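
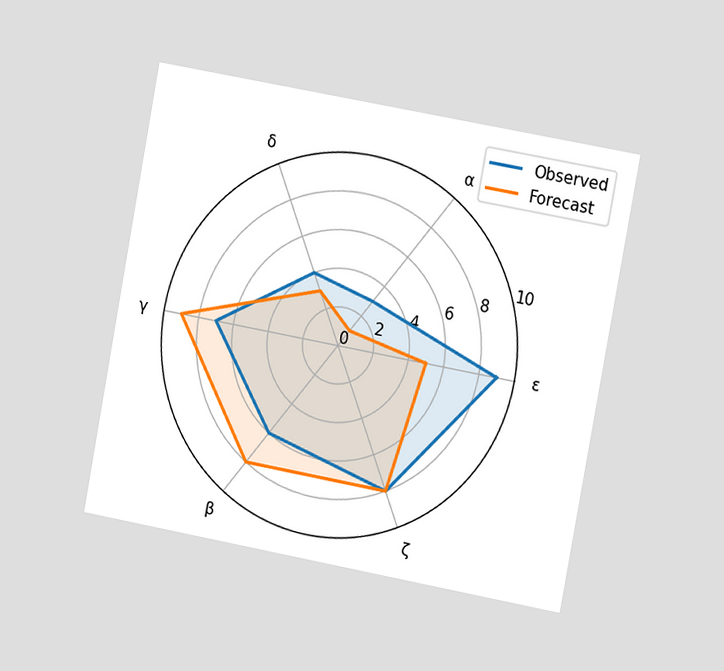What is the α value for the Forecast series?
1

The chart is tilted about 11° clockwise and viewed slightly from the right. On the α axis, Forecast reaches 1.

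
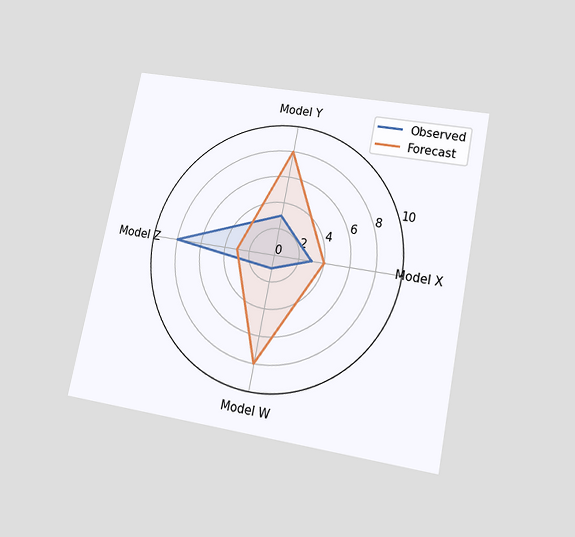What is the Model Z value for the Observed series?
8

The chart is tilted about 11° clockwise and viewed slightly from below. On the Model Z axis, Observed reaches 8.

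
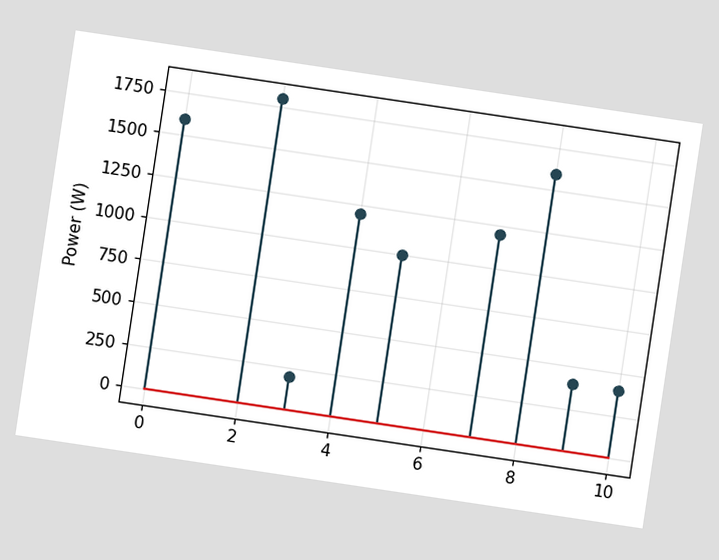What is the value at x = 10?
400W

The chart is tilted about 8° clockwise. The stem at x=10 reaches 400W.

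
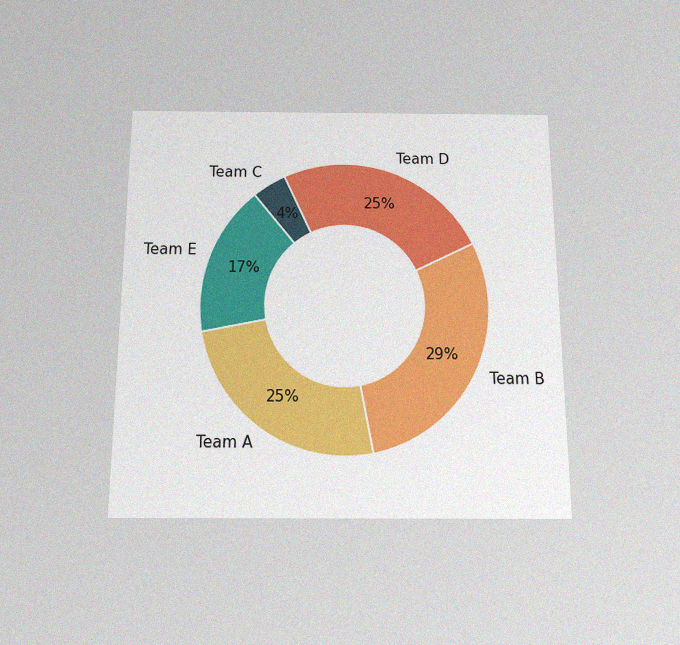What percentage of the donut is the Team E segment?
17%

The chart is viewed slightly from below, with some photo noise. The Team E segment takes up 17% of the ring.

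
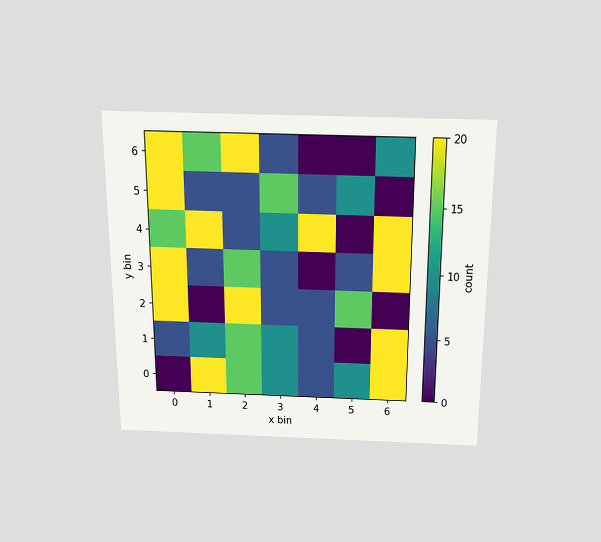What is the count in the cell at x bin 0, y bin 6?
20

The chart is viewed slightly from above. Matching the cell (0, 6) against the colorbar gives 20.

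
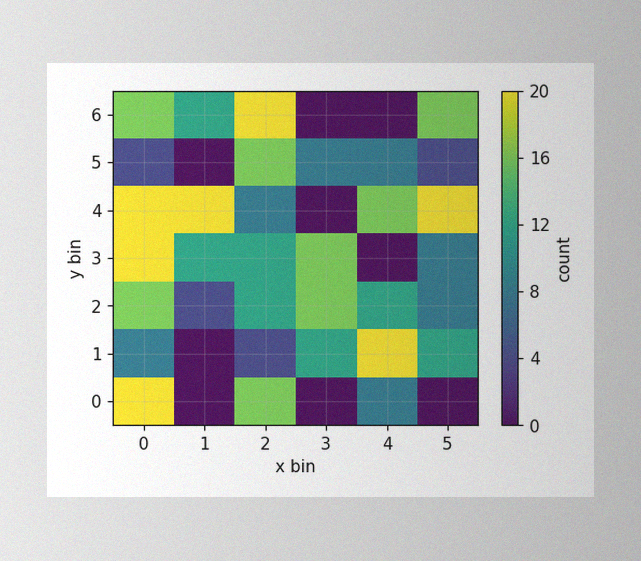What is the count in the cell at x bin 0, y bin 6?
The image has some photo noise and uneven lighting. Matching the cell (0, 6) against the colorbar gives 16.

16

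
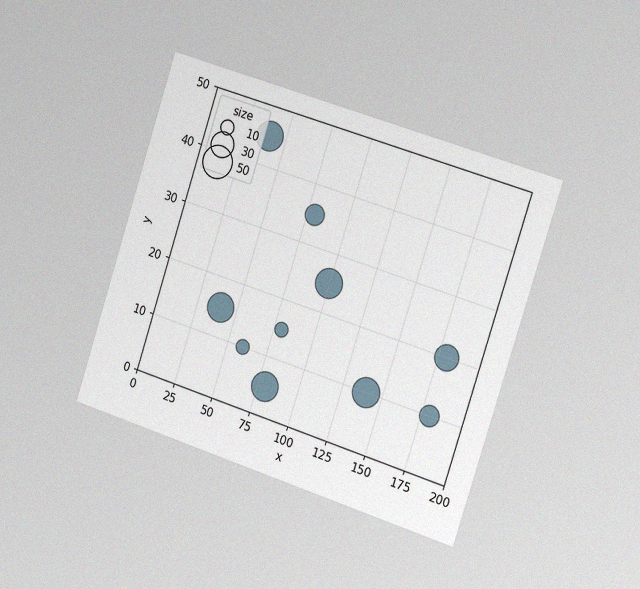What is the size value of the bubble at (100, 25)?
The chart is tilted about 18° clockwise and viewed slightly from the right, with some photo noise. Matching the bubble at (100, 25) against the size legend gives 40.

40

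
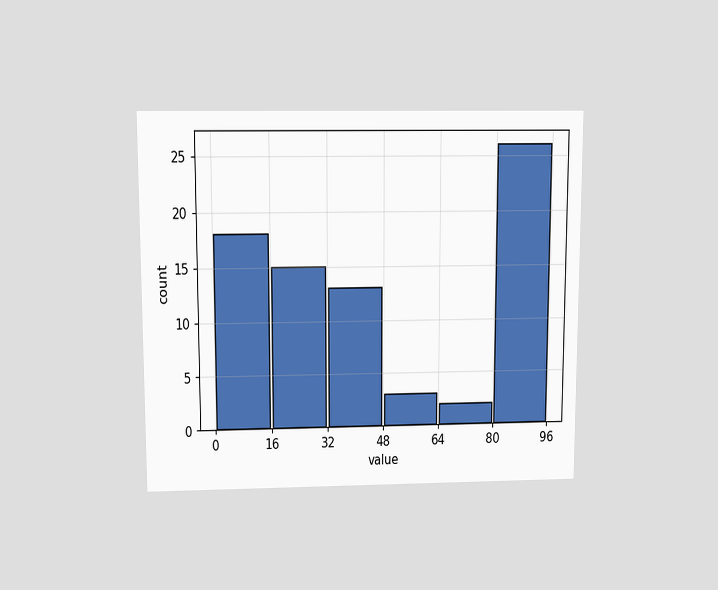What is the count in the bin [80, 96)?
26

The chart is viewed slightly from above. The [80, 96) bin has height 26.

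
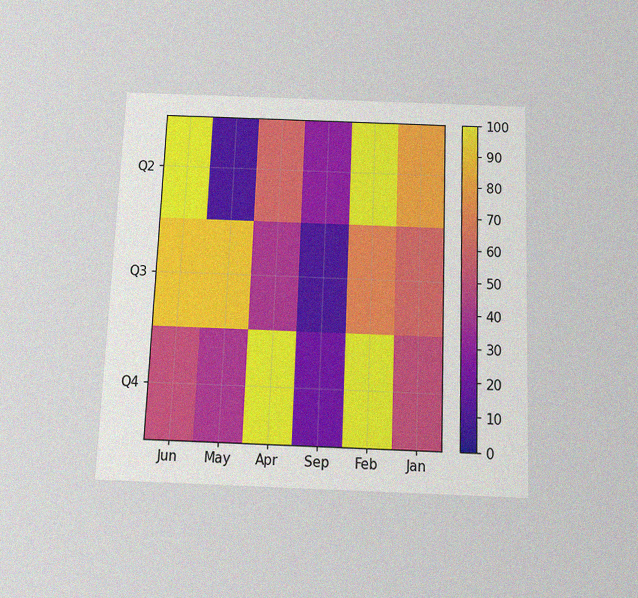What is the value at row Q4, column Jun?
50

The chart is tilted about 2° clockwise and viewed slightly from below, with some photo noise. Matching cell (Q4, Jun) against the colorbar gives 50.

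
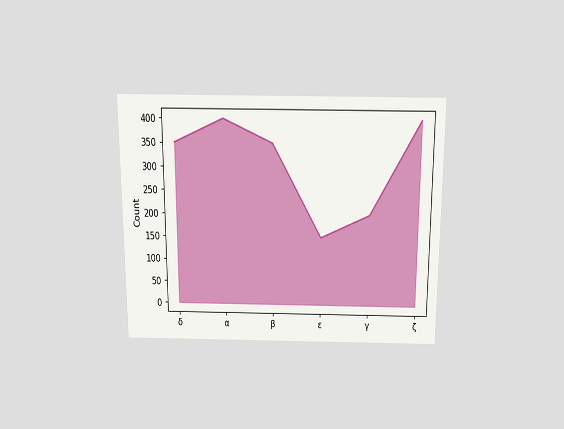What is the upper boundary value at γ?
The chart is viewed slightly from above. At γ the upper boundary is at 200.

200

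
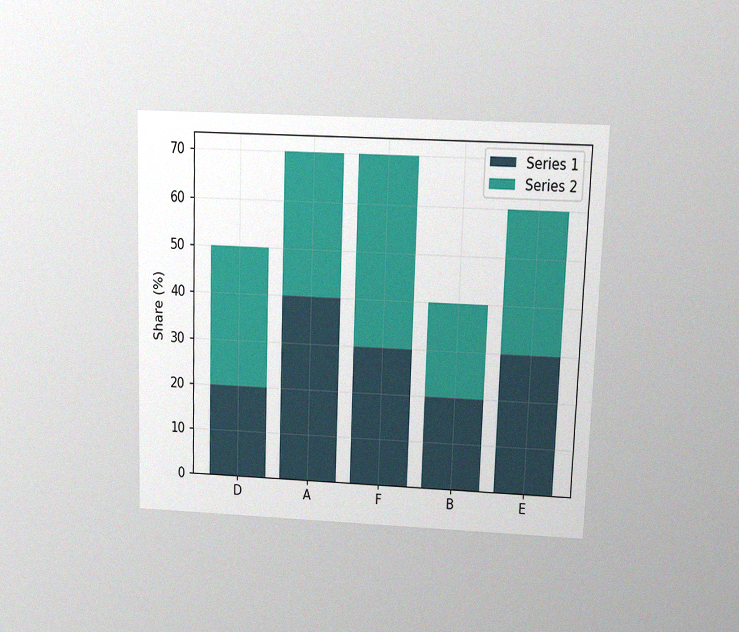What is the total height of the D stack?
50%

The chart is viewed at a slight angle, with some photo noise. The D stack's top reaches 50% on the y-axis.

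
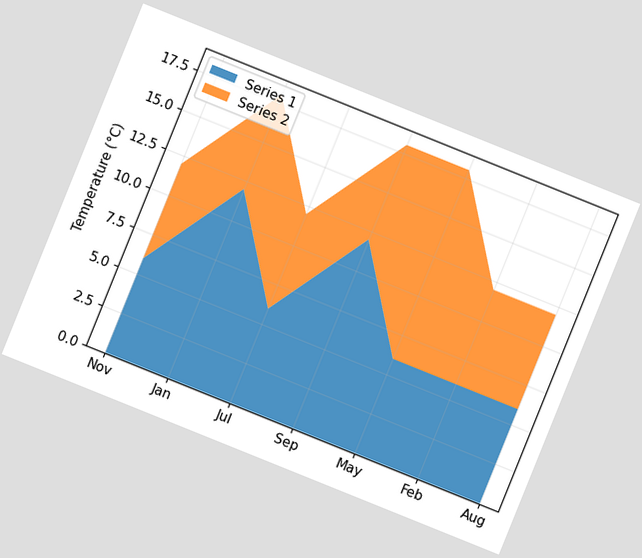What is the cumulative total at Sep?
18°C

The chart is tilted about 22° clockwise. The stacked total at Sep reaches 18°C.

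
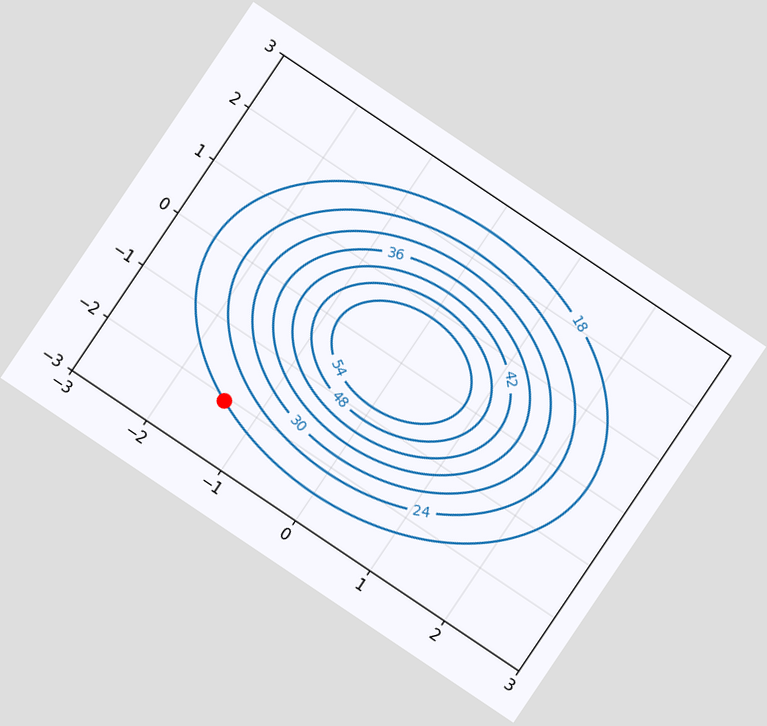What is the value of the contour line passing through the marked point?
18

The chart is tilted about 34° clockwise. The marked point sits on the contour labelled 18.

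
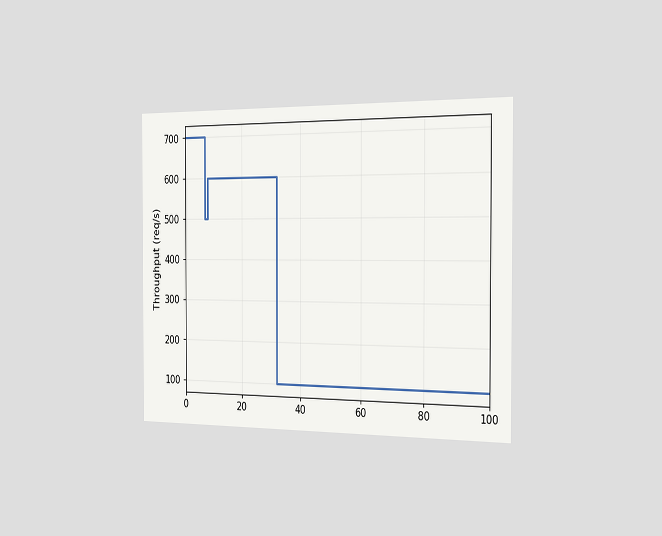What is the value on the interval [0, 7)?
700req/s

The chart is viewed slightly from the right. On [0, 7) the step sits at 700req/s.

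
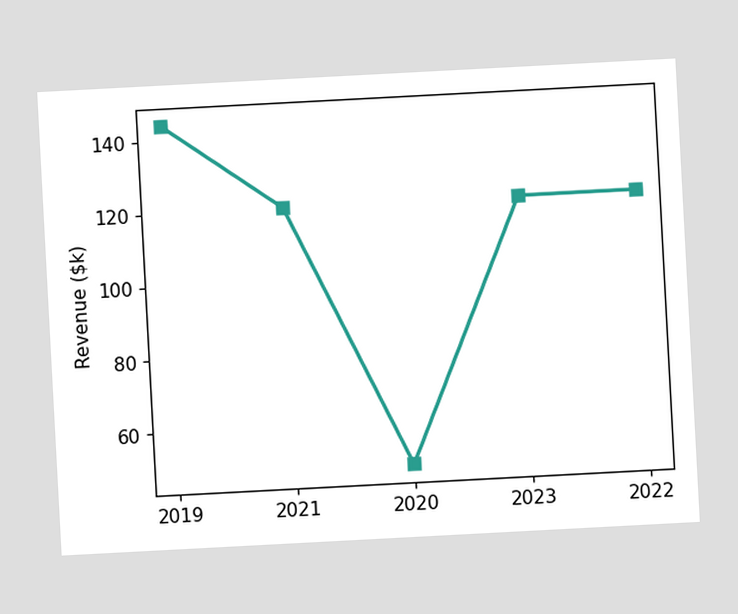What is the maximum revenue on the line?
The chart is tilted about 3° counter-clockwise. The highest point is at 2019, and reading across to the y-axis gives $144k.

$144k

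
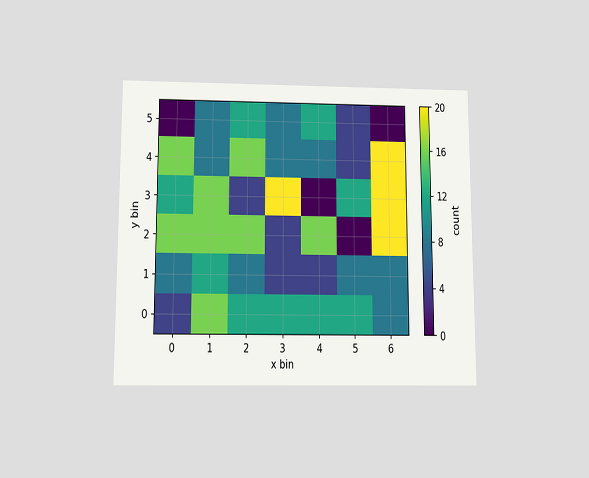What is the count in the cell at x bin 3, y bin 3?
20

The chart is viewed slightly from below. Matching the cell (3, 3) against the colorbar gives 20.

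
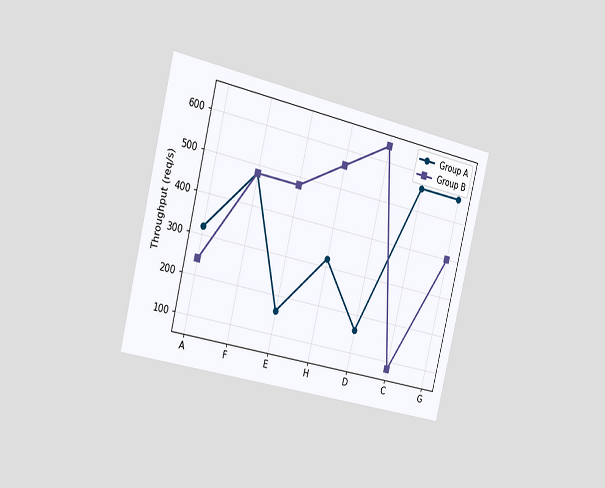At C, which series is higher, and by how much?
Group A, by 480req/s

The chart is tilted about 14° clockwise and viewed slightly from the left. At C, Group A sits above the other line by 480req/s.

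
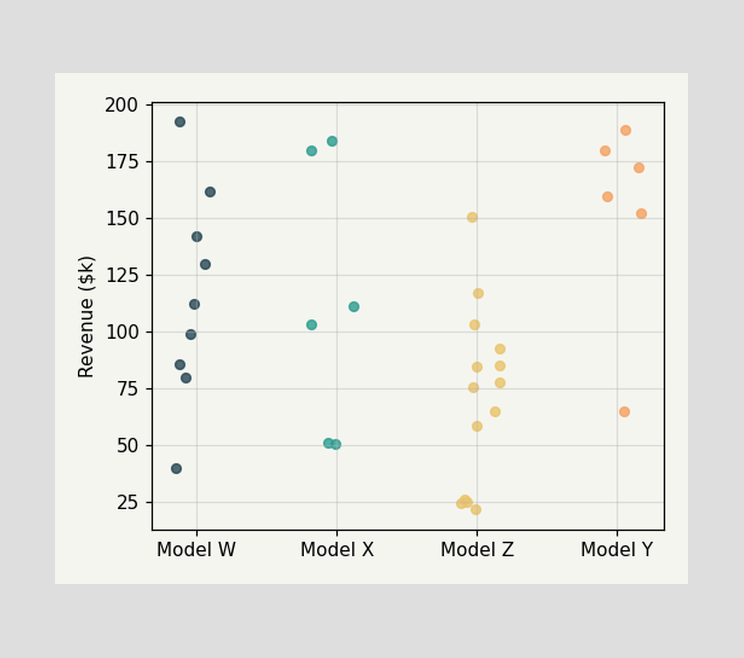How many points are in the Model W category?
9

Counting the markers in the Model W column gives 9.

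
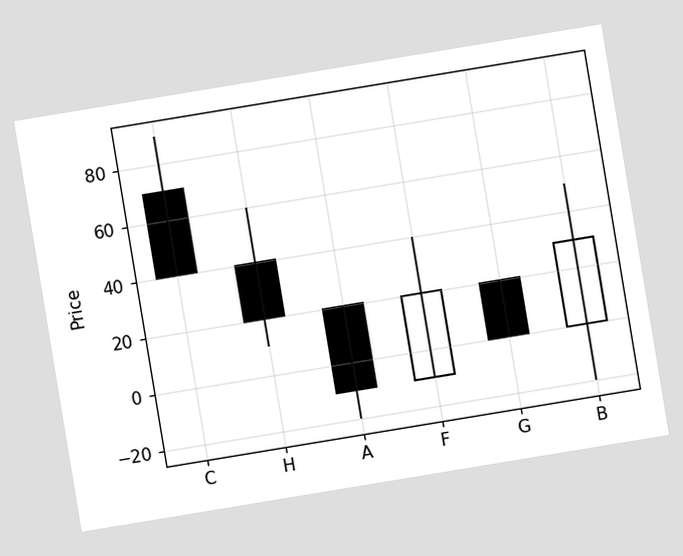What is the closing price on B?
30

The chart is tilted about 9° counter-clockwise. The B candle closes at 30.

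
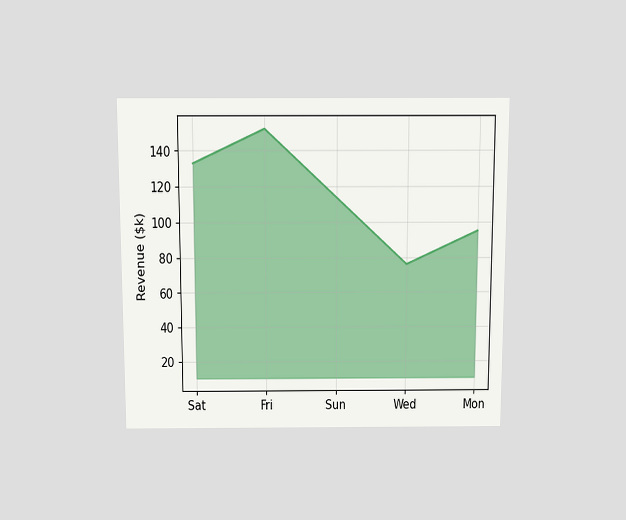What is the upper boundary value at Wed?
The chart is viewed slightly from above. At Wed the upper boundary is at $76k.

$76k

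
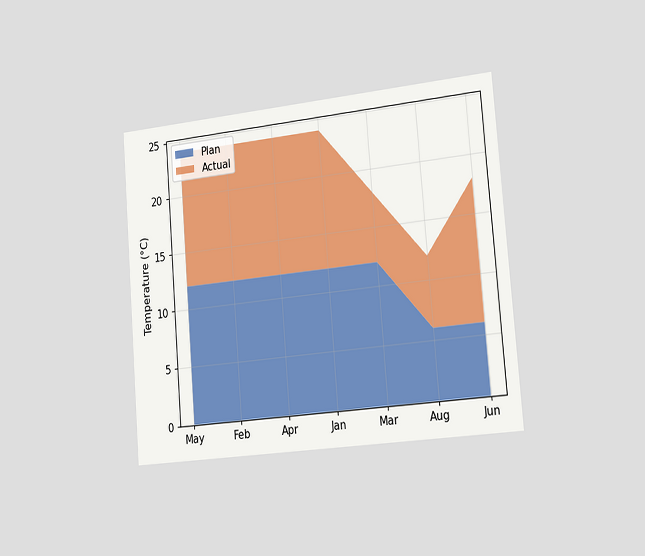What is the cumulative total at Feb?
The chart is tilted about 5° counter-clockwise and viewed slightly from the right. The stacked total at Feb reaches 24°C.

24°C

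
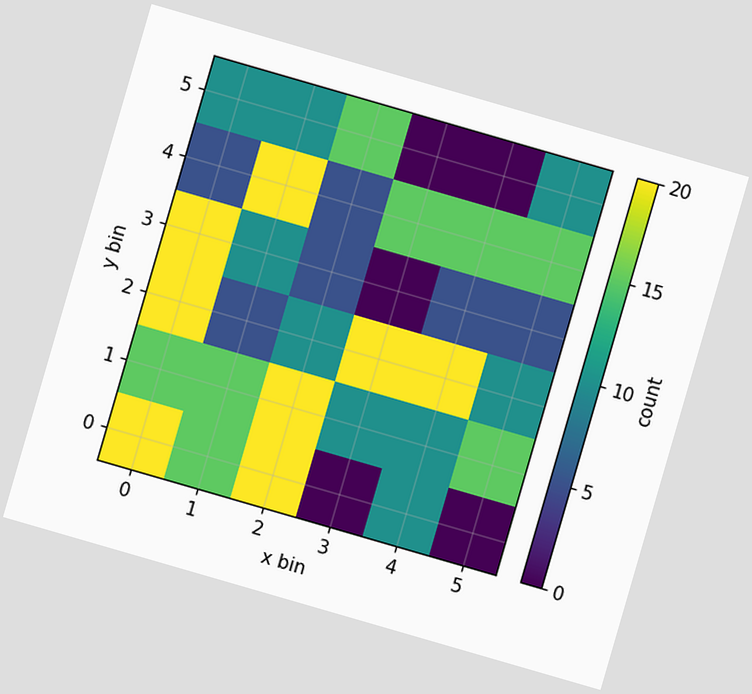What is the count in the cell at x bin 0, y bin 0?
20

The chart is tilted about 16° clockwise. Matching the cell (0, 0) against the colorbar gives 20.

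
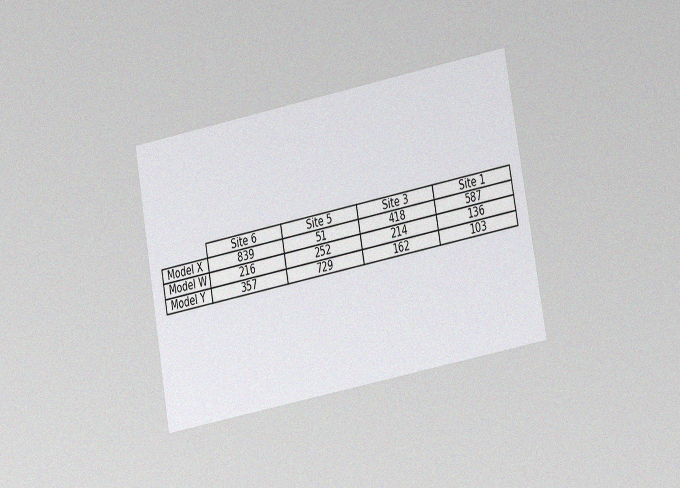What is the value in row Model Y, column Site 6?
The chart is tilted about 10° counter-clockwise and viewed at a slight angle, with some photo noise. The (Model Y, Site 6) cell reads 357.

357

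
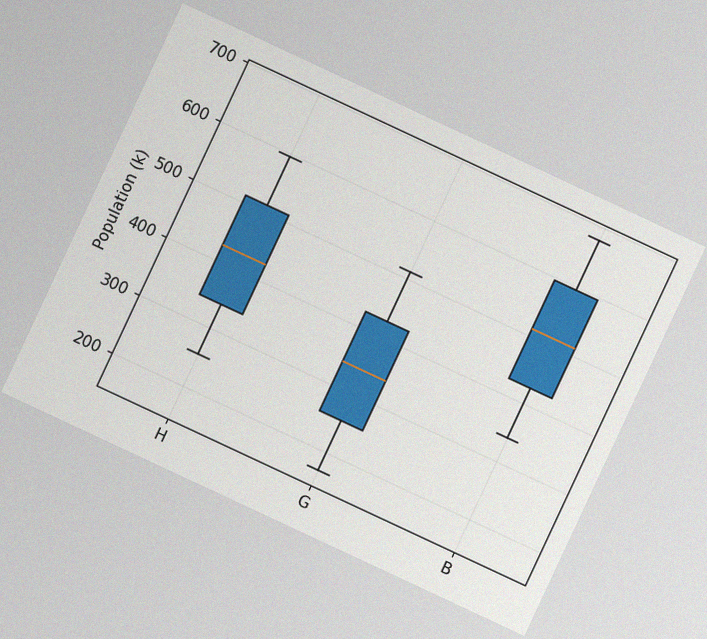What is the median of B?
The chart is tilted about 25° clockwise, with some photo noise. The median line in the B box sits at 510k.

510k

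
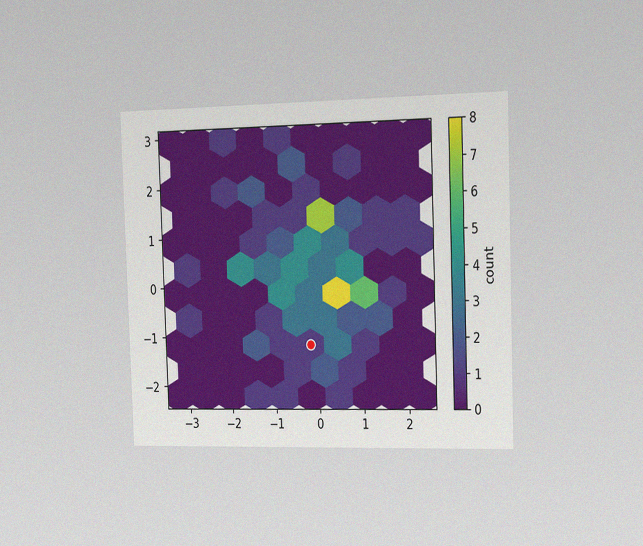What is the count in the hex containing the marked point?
The chart is viewed slightly from the right, with some photo noise. The marked hex reads 1 on the colorbar.

1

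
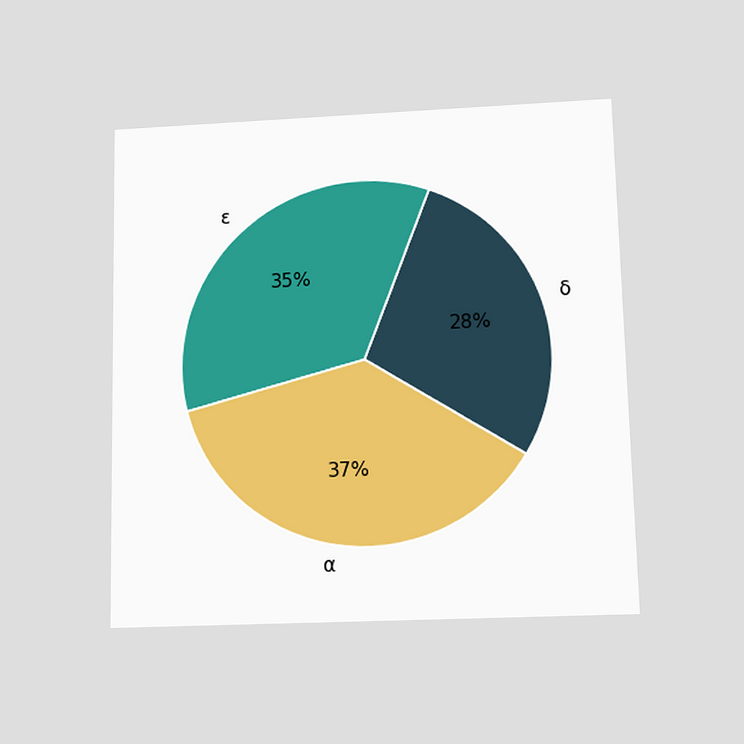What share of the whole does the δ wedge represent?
28%

The chart is viewed slightly from below. The δ slice takes up 28% of the pie.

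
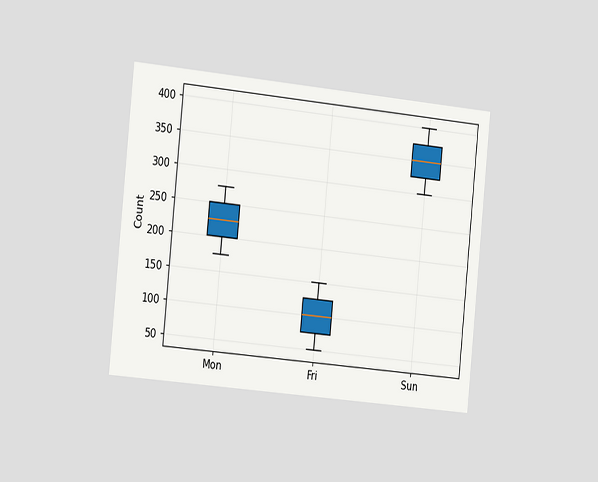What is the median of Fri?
The chart is tilted about 6° clockwise and viewed slightly from the left. The median line in the Fri box sits at 100.

100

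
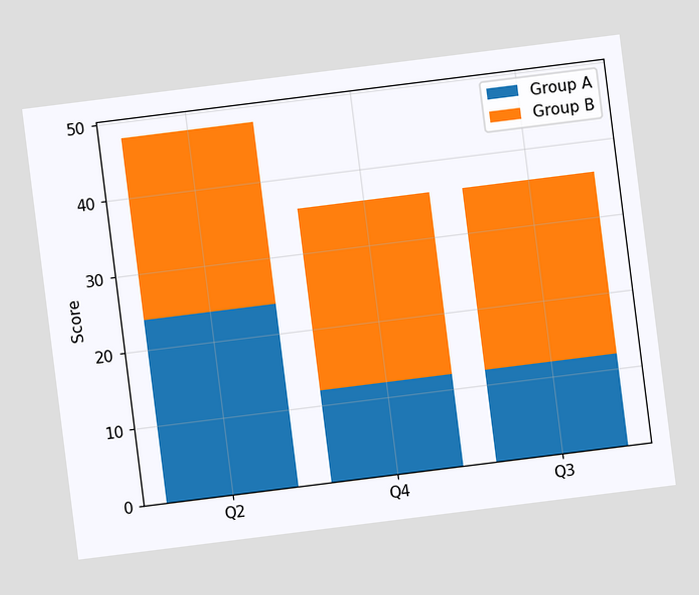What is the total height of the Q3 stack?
The chart is tilted about 7° counter-clockwise. The Q3 stack's top reaches 36 on the y-axis.

36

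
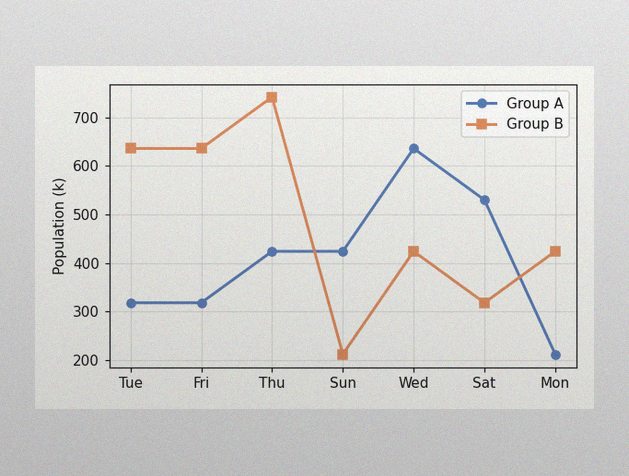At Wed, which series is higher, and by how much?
Group A, by 212k

The image has some photo noise and uneven lighting. At Wed, Group A sits above the other line by 212k.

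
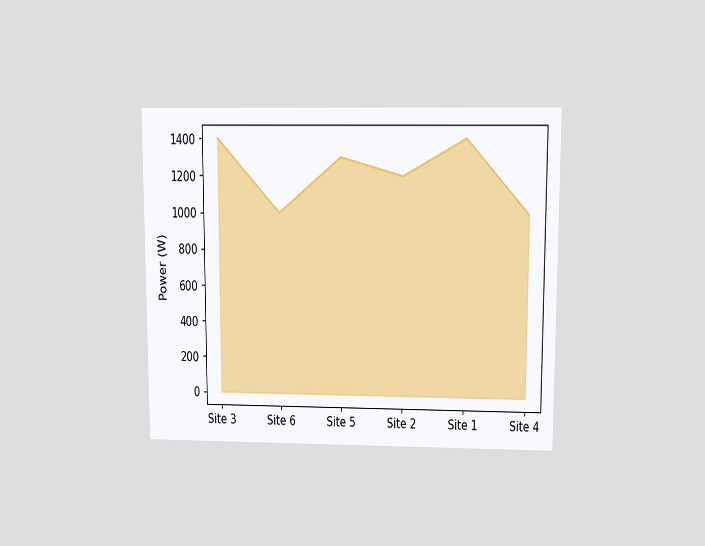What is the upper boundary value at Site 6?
The chart is viewed slightly from above. At Site 6 the upper boundary is at 1000W.

1000W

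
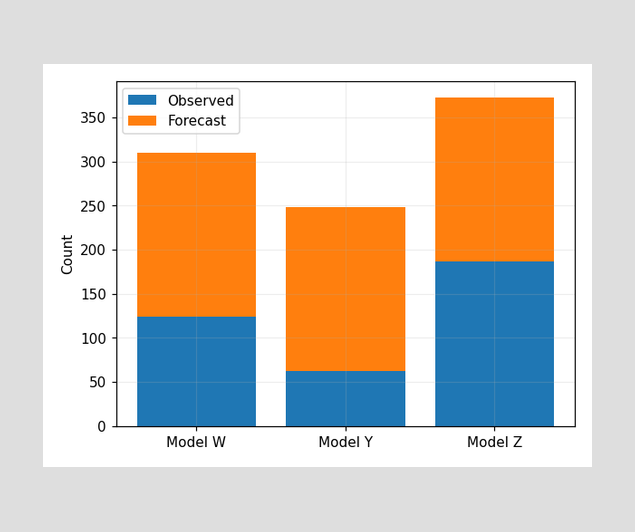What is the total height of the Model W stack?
The Model W stack's top reaches 310 on the y-axis.

310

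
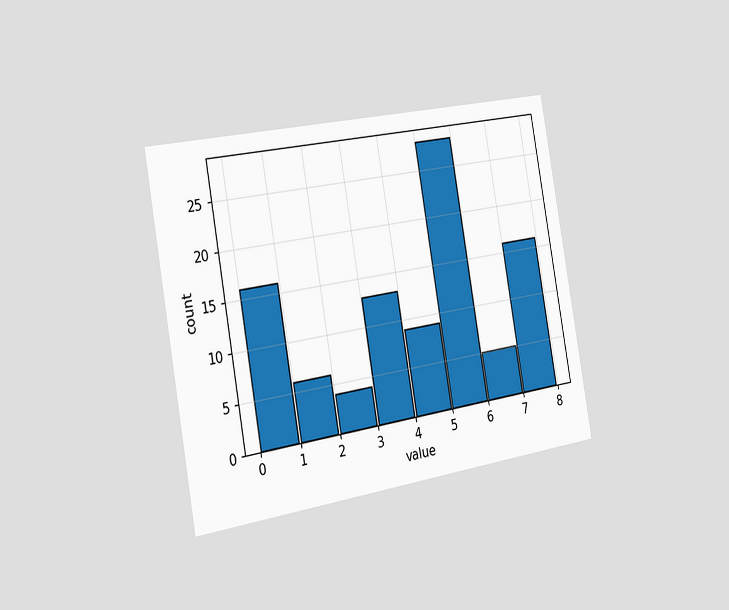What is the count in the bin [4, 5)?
The chart is tilted about 10° counter-clockwise and viewed slightly from the left. The [4, 5) bin has height 9.

9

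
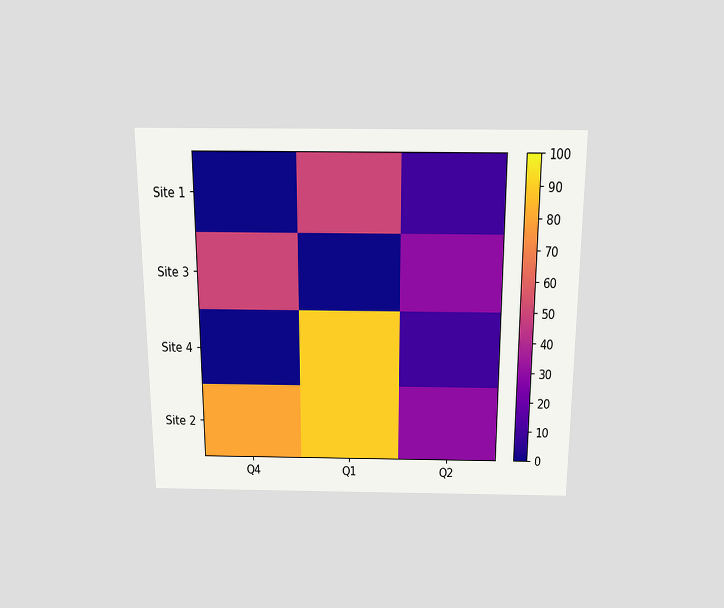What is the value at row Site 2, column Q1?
The chart is viewed slightly from above. Matching cell (Site 2, Q1) against the colorbar gives 90.

90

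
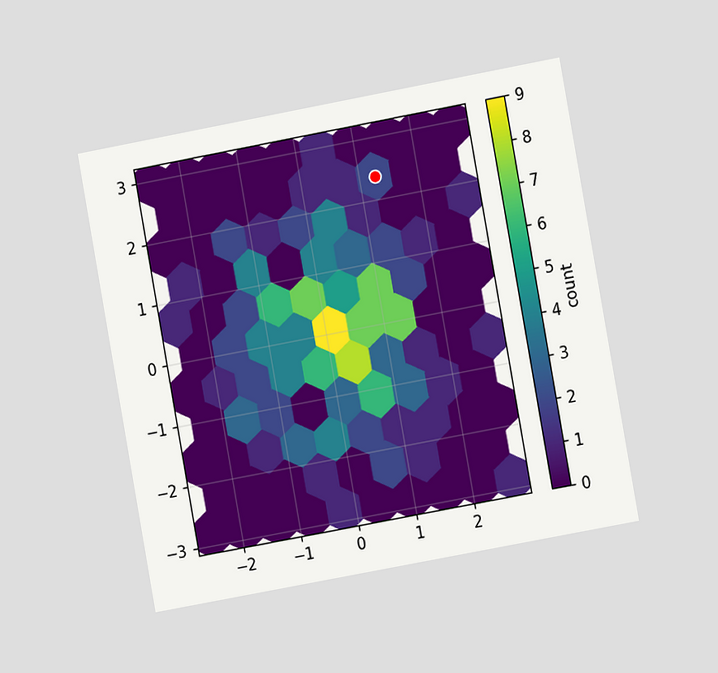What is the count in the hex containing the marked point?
The chart is tilted about 10° counter-clockwise and viewed at a slight angle. The marked hex reads 2 on the colorbar.

2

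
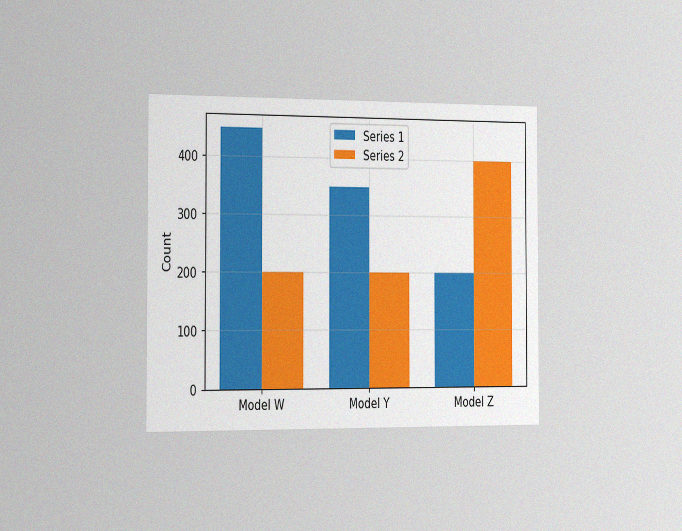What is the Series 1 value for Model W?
The chart is viewed slightly from the left, with some photo noise. The Series 1 bar at Model W reaches 450 on the y-axis.

450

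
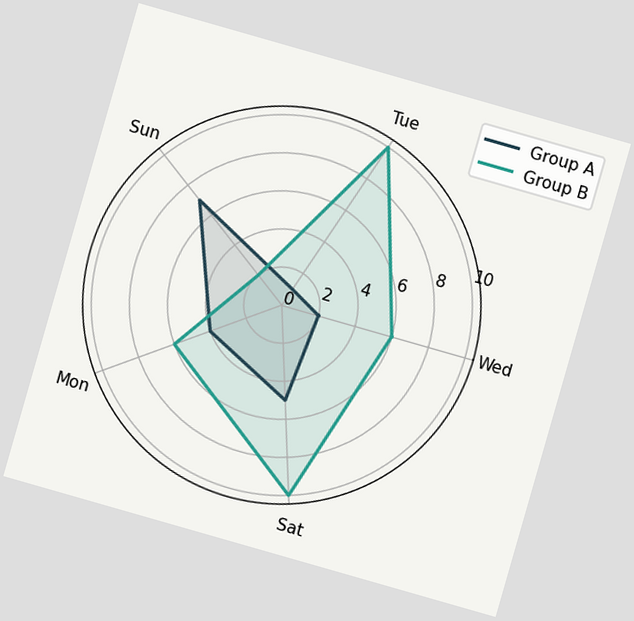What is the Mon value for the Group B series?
The chart is tilted about 16° clockwise. On the Mon axis, Group B reaches 6.

6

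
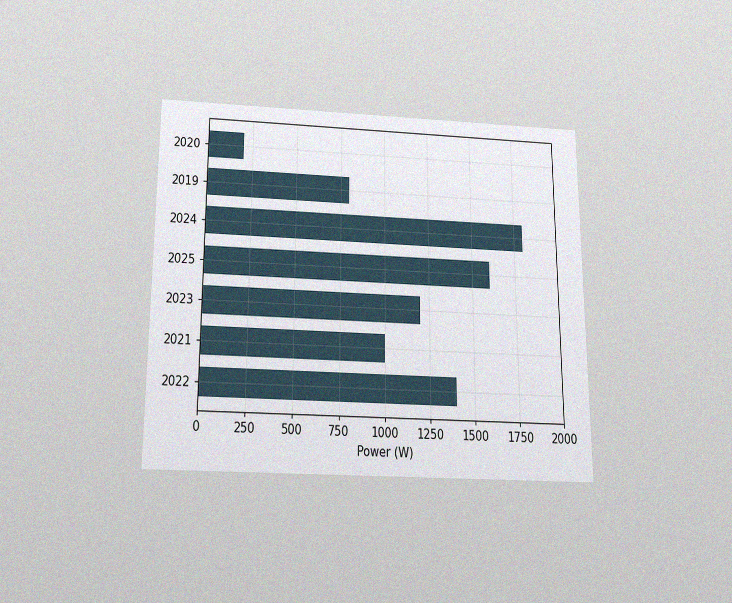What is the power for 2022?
The chart is viewed slightly from below, with some photo noise. Reading along the chart's x-axis, the 2022 bar reaches 1400W.

1400W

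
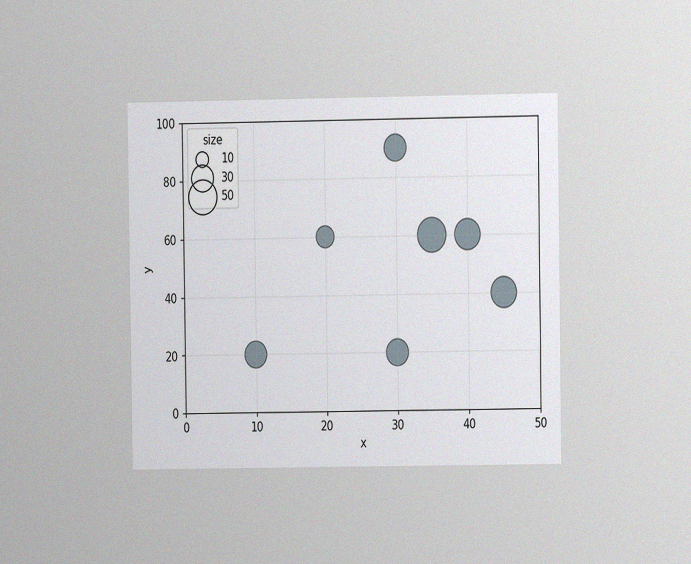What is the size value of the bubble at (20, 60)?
20

The chart is viewed at a slight angle, with some photo noise. Matching the bubble at (20, 60) against the size legend gives 20.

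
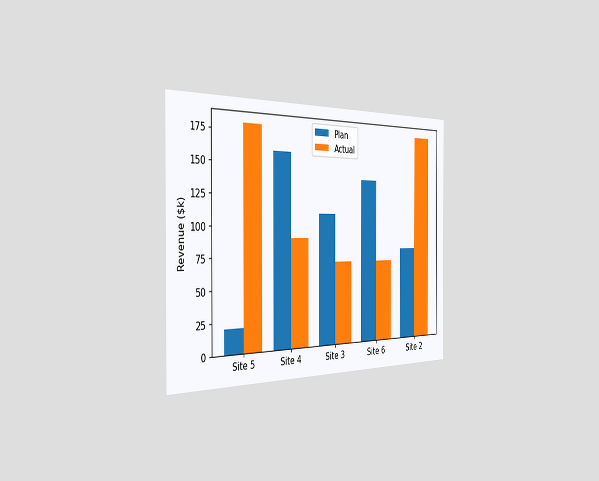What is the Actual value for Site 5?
$180k

The chart is viewed slightly from the left. The Actual bar at Site 5 reaches $180k on the y-axis.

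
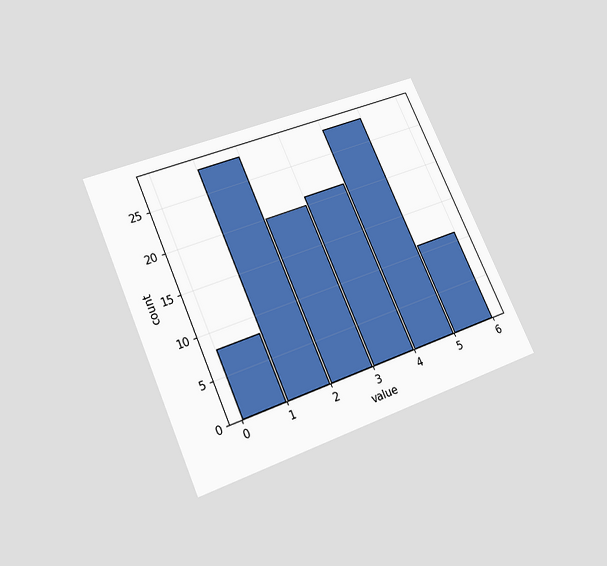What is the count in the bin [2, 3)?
The chart is tilted about 24° counter-clockwise and viewed slightly from below. The [2, 3) bin has height 20.

20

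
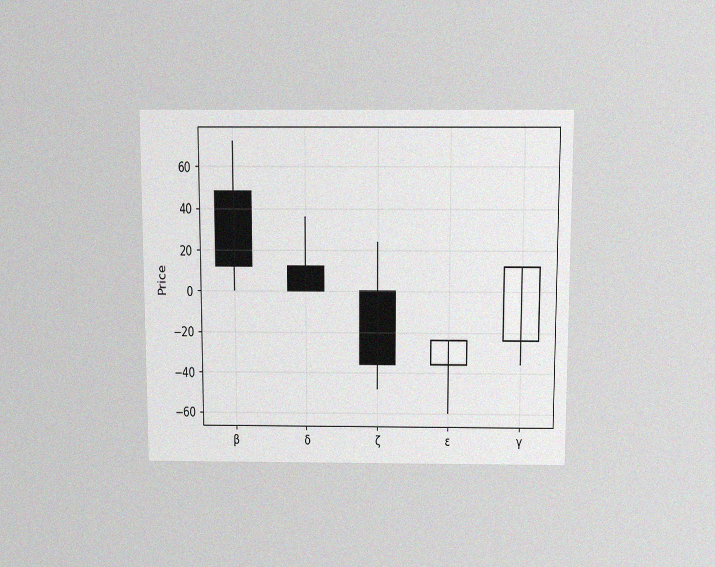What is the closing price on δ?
0

The chart is viewed slightly from above, with some photo noise. The δ candle closes at 0.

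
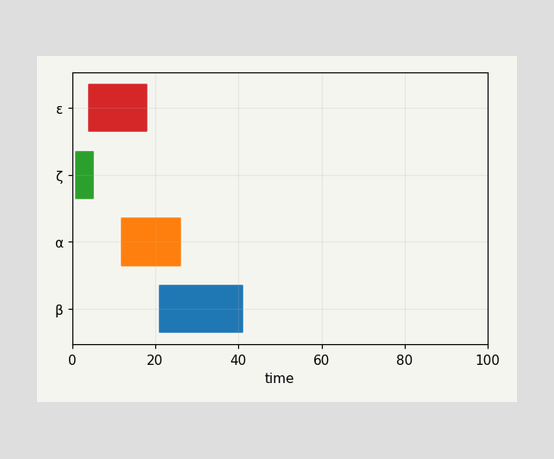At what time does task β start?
21

The β bar begins at t=21.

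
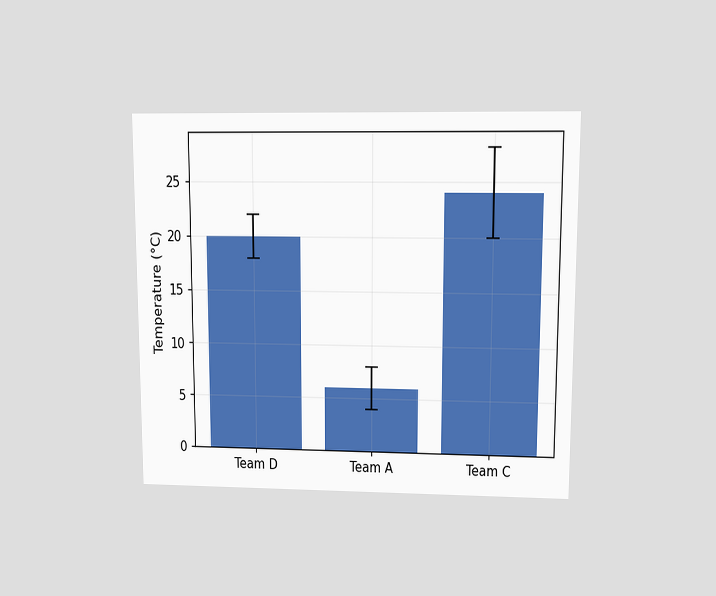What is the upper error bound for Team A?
The chart is viewed at a slight angle. The Team A bar's upper whisker reaches 8°C.

8°C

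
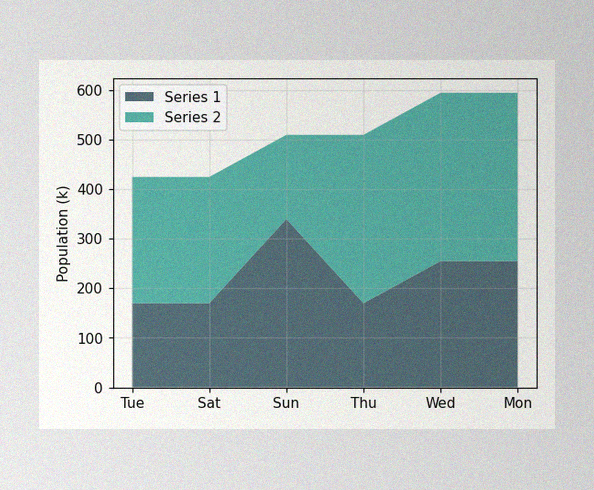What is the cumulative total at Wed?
595k

The image has some photo noise and uneven lighting. The stacked total at Wed reaches 595k.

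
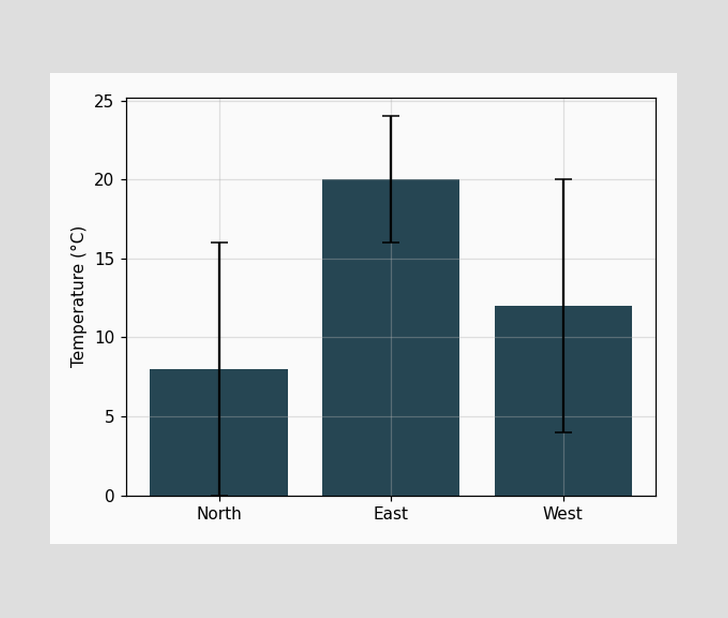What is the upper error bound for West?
The West bar's upper whisker reaches 20°C.

20°C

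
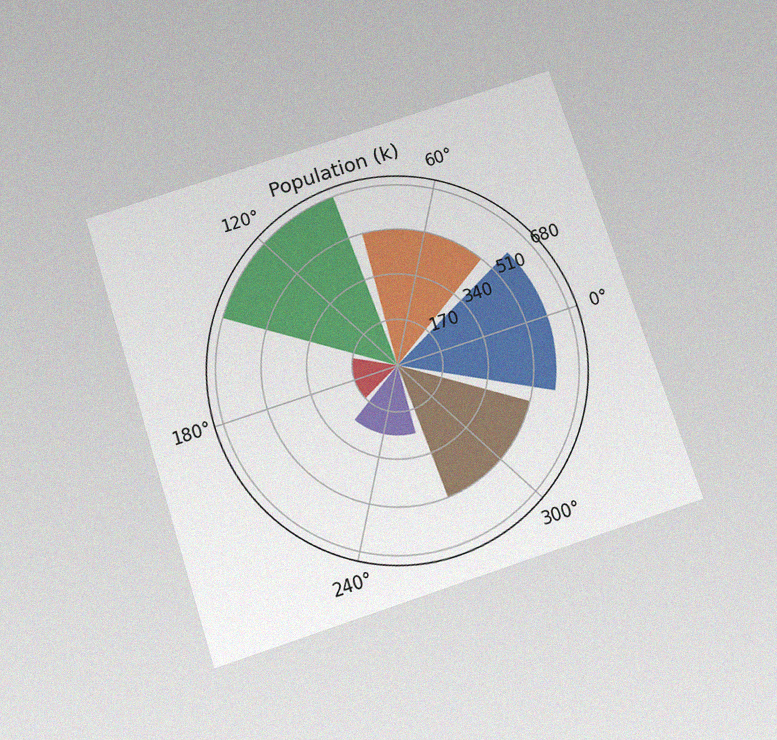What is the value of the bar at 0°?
The chart is tilted about 18° counter-clockwise and viewed slightly from below, with some photo noise. The bar at 0° reaches 595k on the radial axis.

595k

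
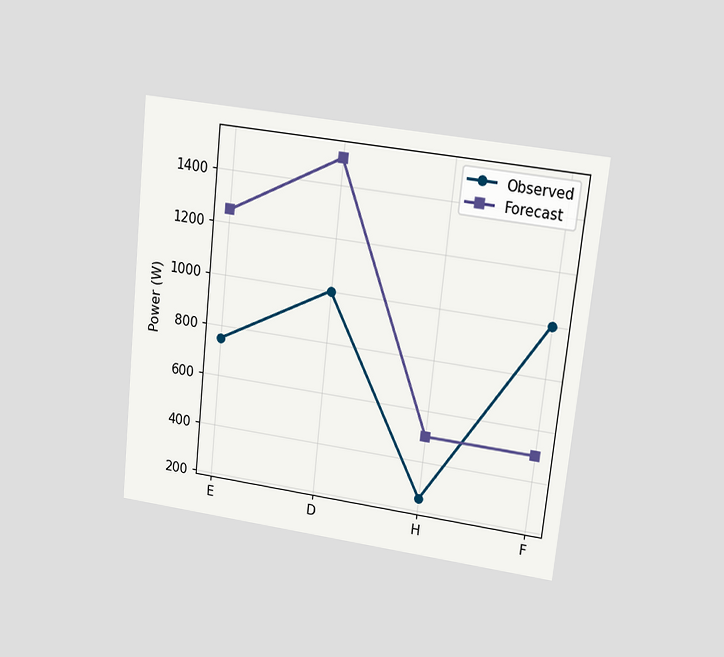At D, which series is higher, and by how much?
Forecast, by 500W

The chart is tilted about 6° clockwise and viewed at a slight angle. At D, Forecast sits above the other line by 500W.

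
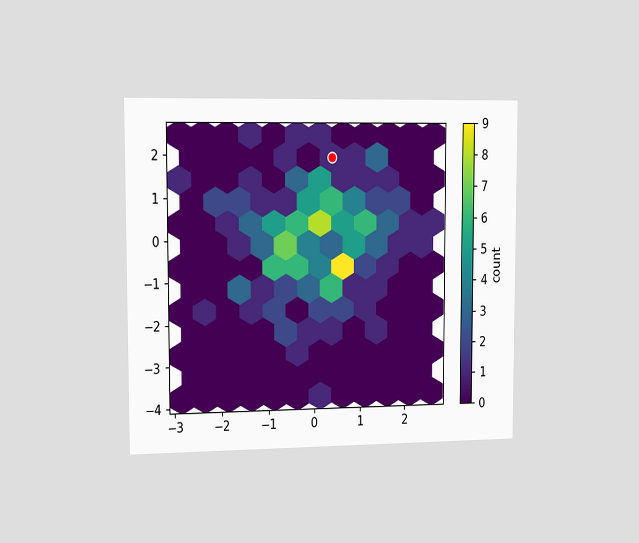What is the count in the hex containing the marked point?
The chart is viewed slightly from the left. The marked hex reads 1 on the colorbar.

1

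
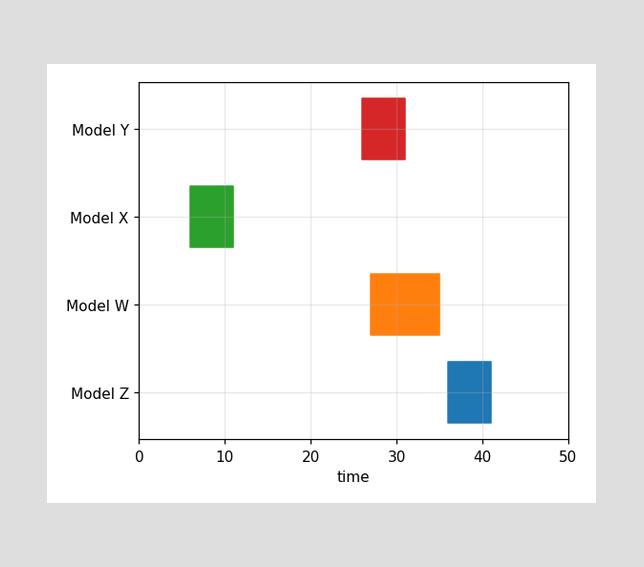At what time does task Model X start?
6

The Model X bar begins at t=6.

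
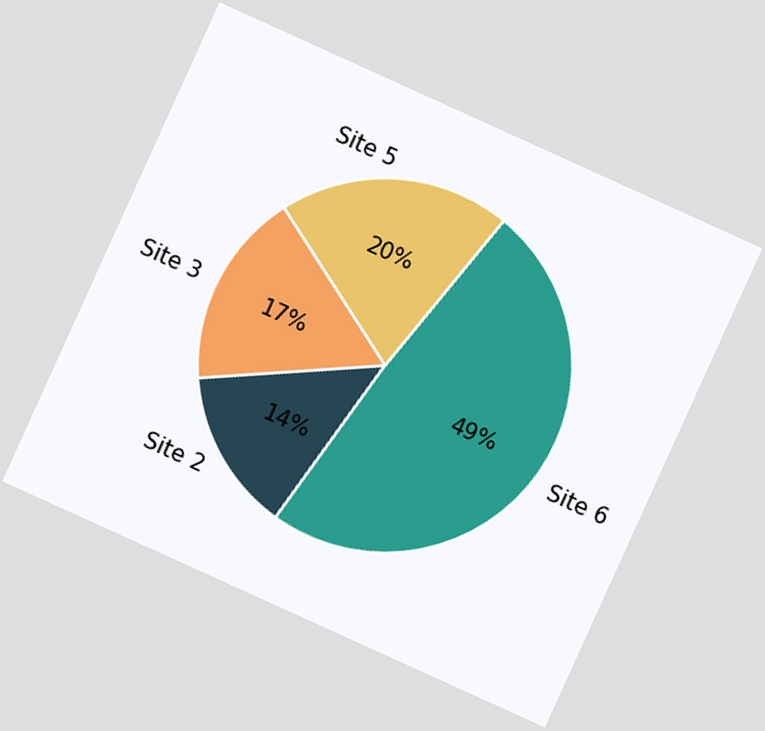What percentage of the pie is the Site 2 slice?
14%

The chart is tilted about 24° clockwise. The Site 2 slice takes up 14% of the pie.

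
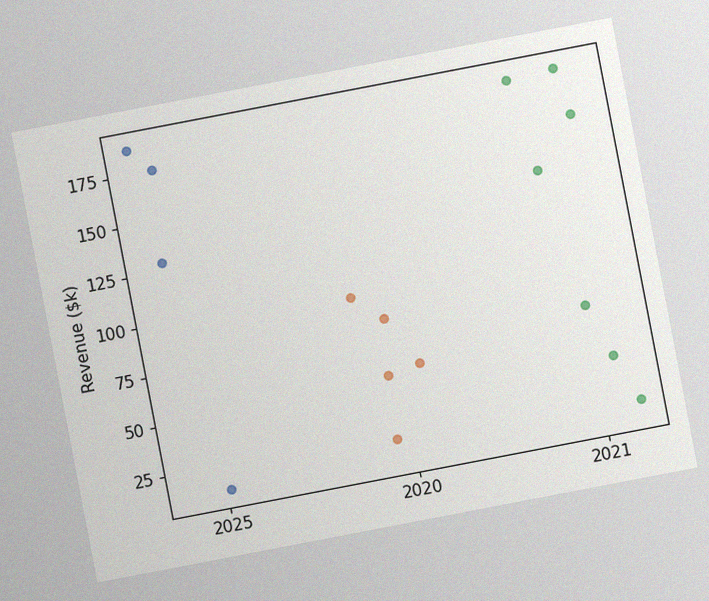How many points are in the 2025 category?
4

The chart is tilted about 11° counter-clockwise, with some photo noise. Counting the markers in the 2025 column gives 4.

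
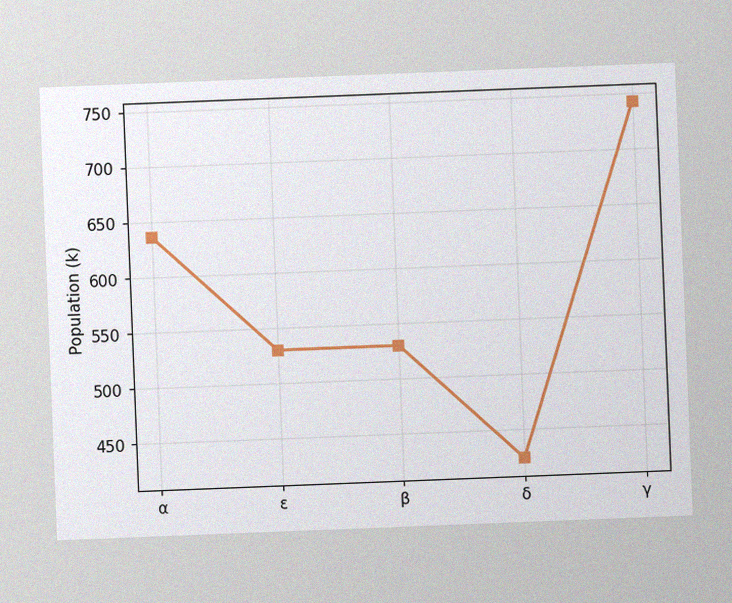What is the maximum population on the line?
742k

The chart is tilted about 2° counter-clockwise, with some photo noise. The highest point is at γ, and reading across to the y-axis gives 742k.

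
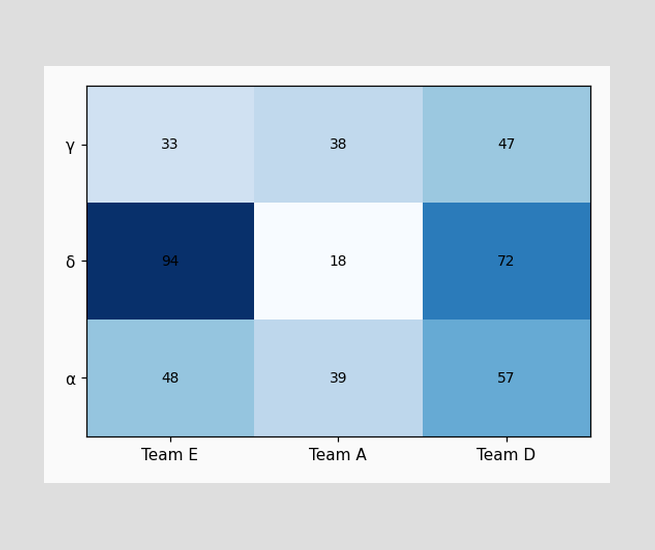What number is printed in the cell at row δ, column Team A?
The (δ, Team A) cell reads 18.

18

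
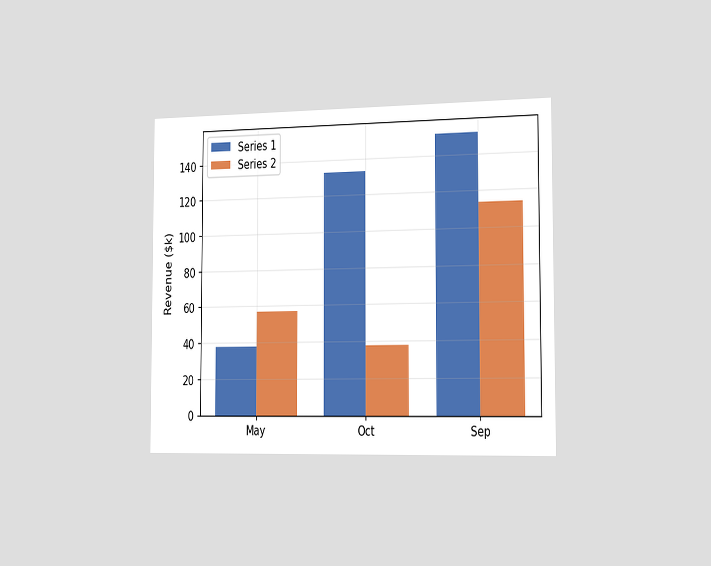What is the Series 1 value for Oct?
The chart is viewed slightly from the right. The Series 1 bar at Oct reaches $133k on the y-axis.

$133k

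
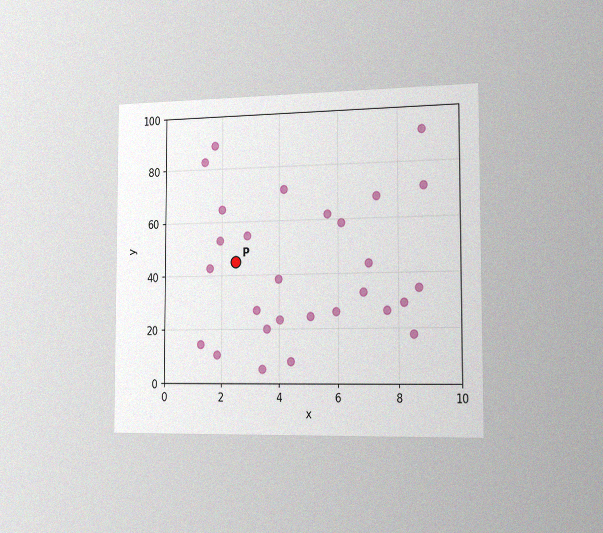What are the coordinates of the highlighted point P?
(2.5, 45)

The chart is viewed slightly from the right, with some photo noise. Following the gridlines from P to each axis, P sits at (2.5, 45).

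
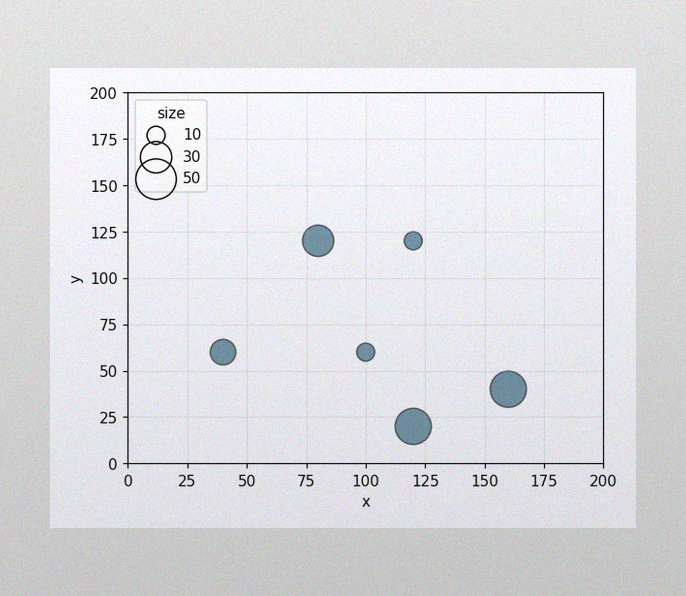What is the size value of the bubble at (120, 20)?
The image has some photo noise and uneven lighting. Matching the bubble at (120, 20) against the size legend gives 40.

40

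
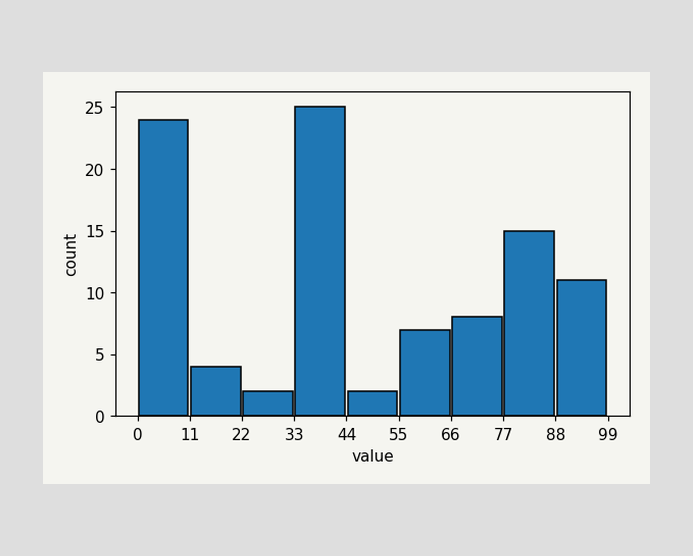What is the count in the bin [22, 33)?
2

The [22, 33) bin has height 2.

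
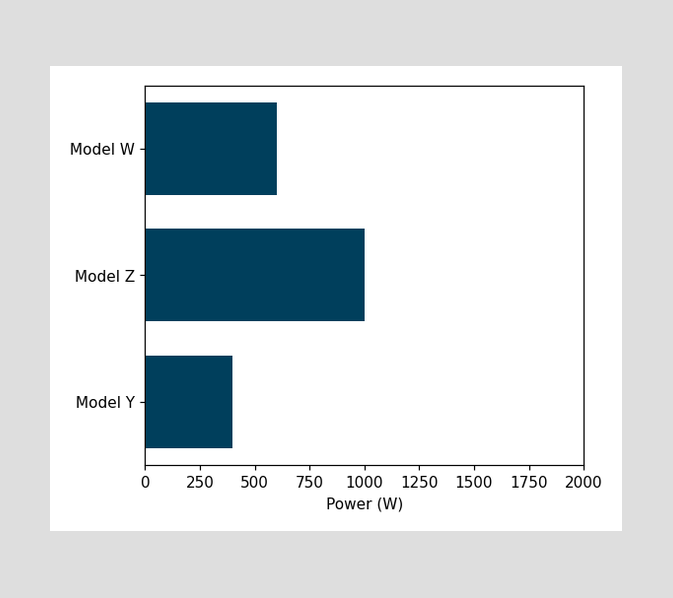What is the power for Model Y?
400W

Reading along the chart's x-axis, the Model Y bar reaches 400W.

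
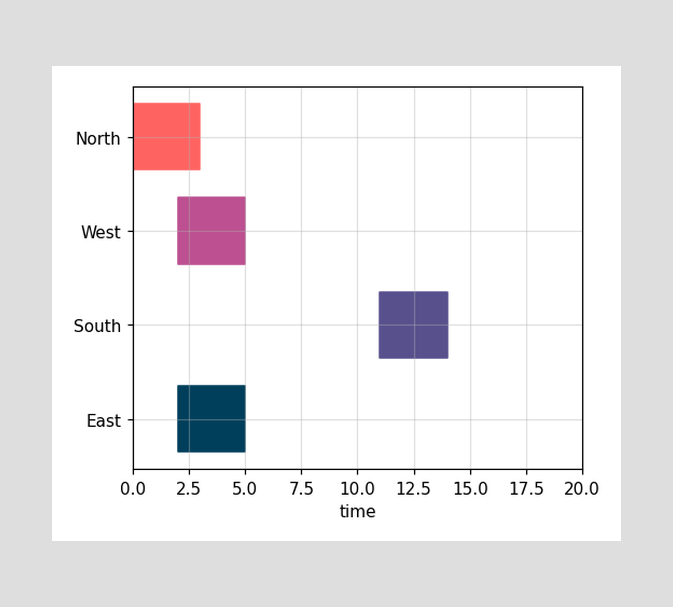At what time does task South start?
11

The South bar begins at t=11.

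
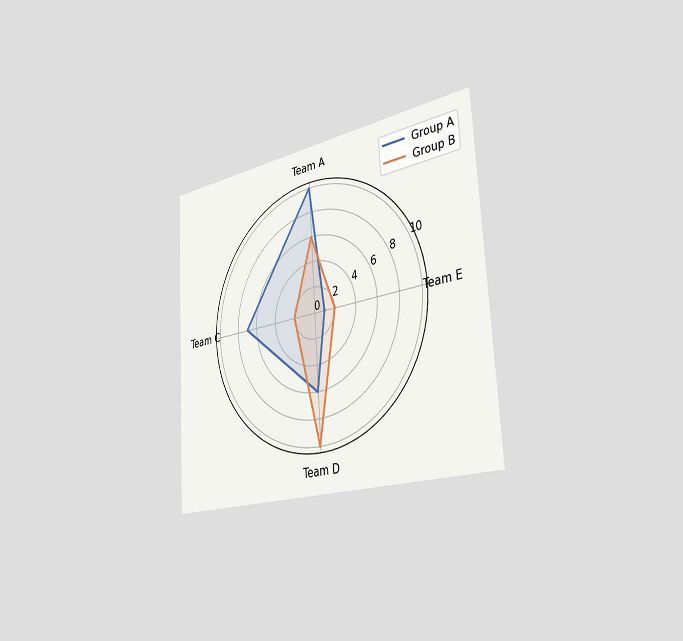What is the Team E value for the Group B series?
2

The chart is tilted about 3° counter-clockwise and viewed slightly from the right. On the Team E axis, Group B reaches 2.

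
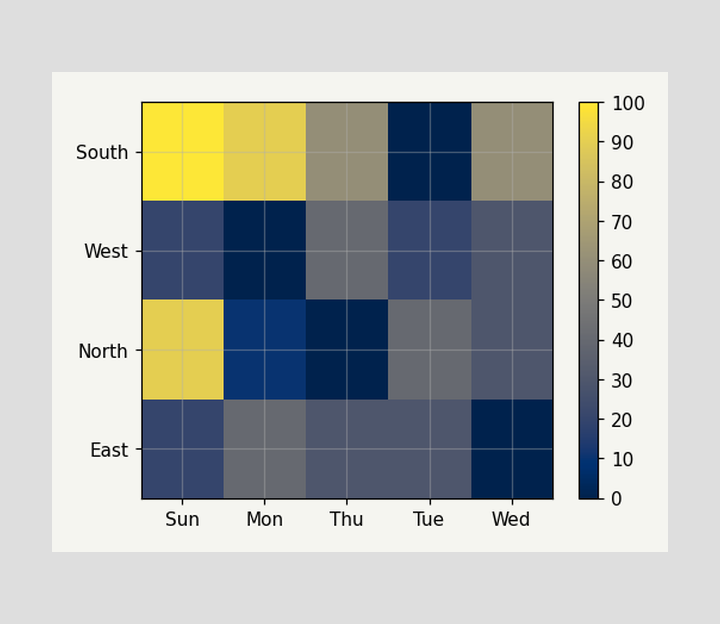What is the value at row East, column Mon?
40

Matching cell (East, Mon) against the colorbar gives 40.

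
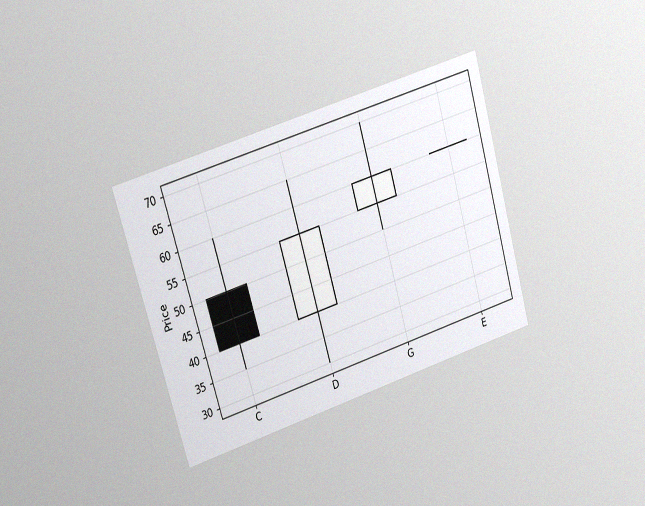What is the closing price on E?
60

The chart is tilted about 17° counter-clockwise and viewed at a slight angle, with some photo noise. The E candle closes at 60.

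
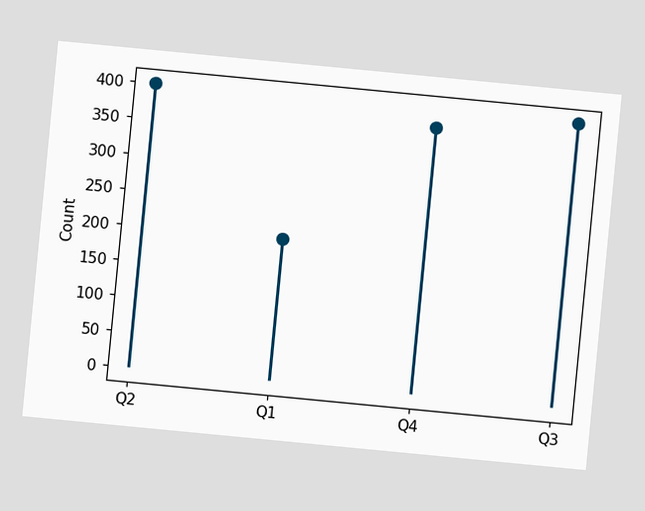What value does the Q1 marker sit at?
The chart is tilted about 5° clockwise. The Q1 marker sits at 200.

200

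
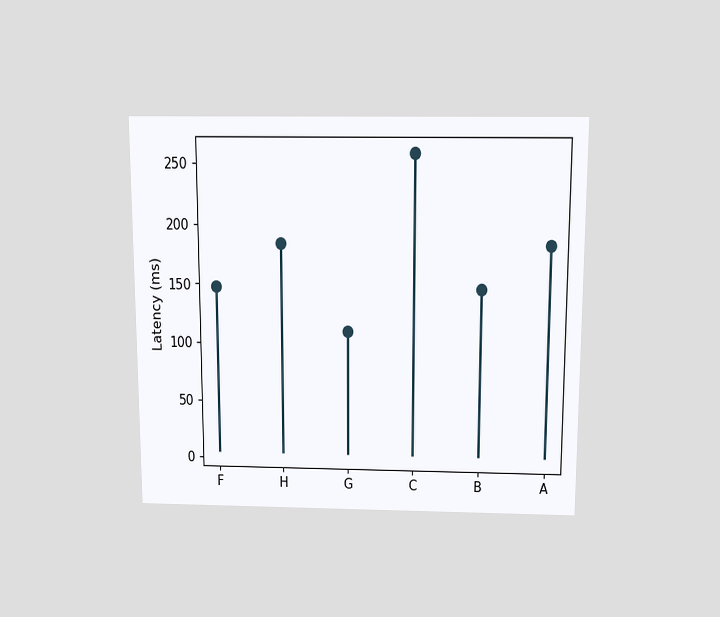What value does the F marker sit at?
148ms

The chart is viewed slightly from above. The F marker sits at 148ms.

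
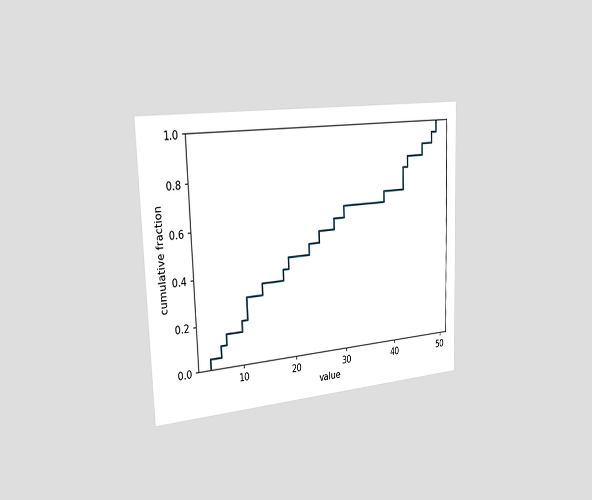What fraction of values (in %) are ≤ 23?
The chart is viewed slightly from the left. At x=23 the ECDF step is at 50%.

50%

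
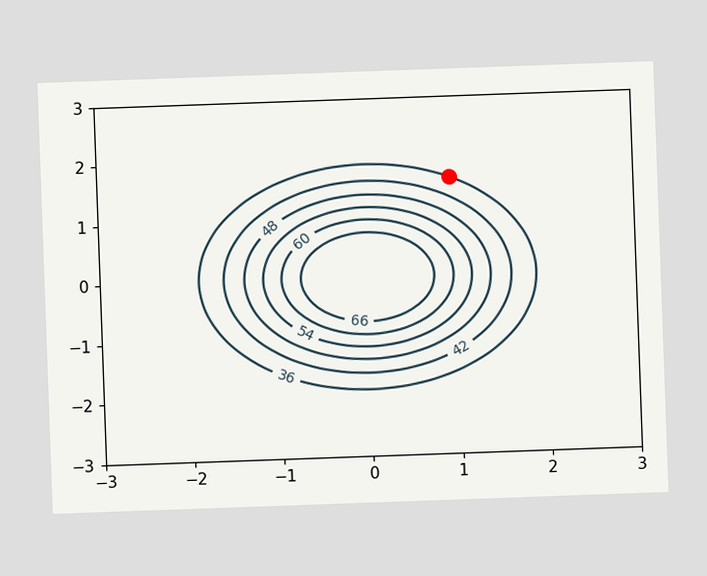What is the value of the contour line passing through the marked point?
The chart is tilted about 2° counter-clockwise. The marked point sits on the contour labelled 36.

36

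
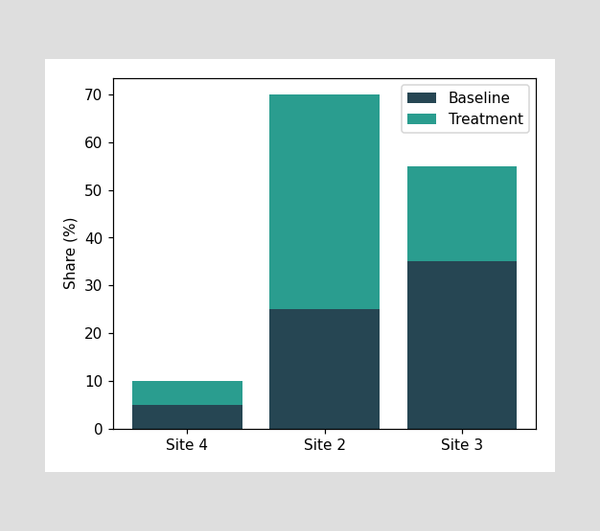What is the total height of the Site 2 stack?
70%

The Site 2 stack's top reaches 70% on the y-axis.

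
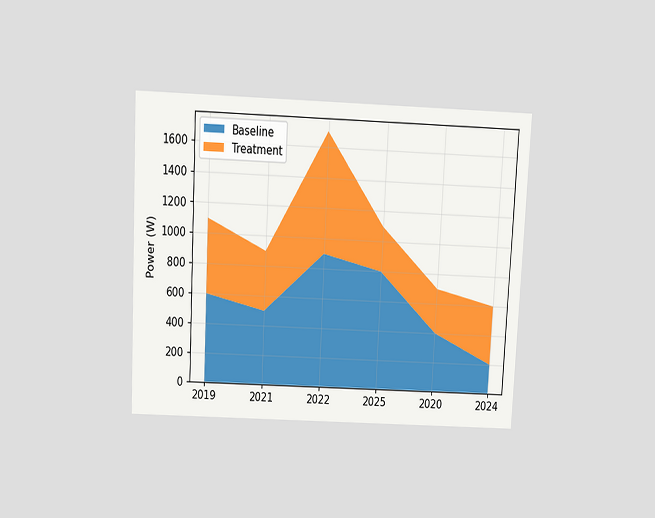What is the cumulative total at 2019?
The chart is tilted about 3° clockwise and viewed slightly from above. The stacked total at 2019 reaches 1100W.

1100W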